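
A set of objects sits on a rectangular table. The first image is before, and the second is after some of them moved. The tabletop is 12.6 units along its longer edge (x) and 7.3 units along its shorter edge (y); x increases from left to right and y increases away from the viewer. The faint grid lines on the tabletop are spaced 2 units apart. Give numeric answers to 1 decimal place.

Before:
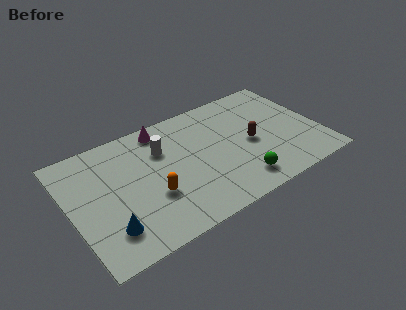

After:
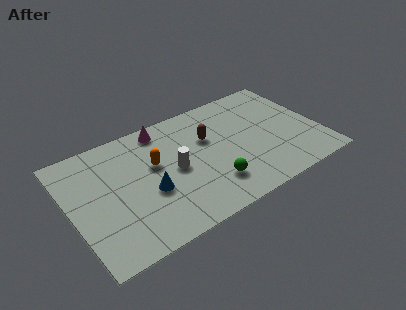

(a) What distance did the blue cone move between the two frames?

2.5

The blue cone was near (1.6, 1.7) before and (3.8, 2.9) after, so it travelled √(2.2² + 1.2²) ≈ 2.5 units.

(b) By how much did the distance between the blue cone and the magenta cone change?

-2.1

Before: roughly 5.8 units apart; after: 3.7. That's 2.1 units closer together.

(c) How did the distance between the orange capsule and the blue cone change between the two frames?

-0.9

They were about 2.5 units apart before and 1.6 after — 0.9 units closer together.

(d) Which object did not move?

the magenta cone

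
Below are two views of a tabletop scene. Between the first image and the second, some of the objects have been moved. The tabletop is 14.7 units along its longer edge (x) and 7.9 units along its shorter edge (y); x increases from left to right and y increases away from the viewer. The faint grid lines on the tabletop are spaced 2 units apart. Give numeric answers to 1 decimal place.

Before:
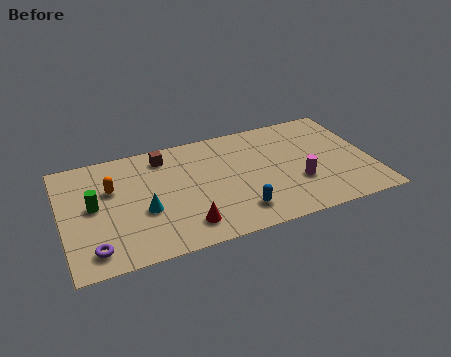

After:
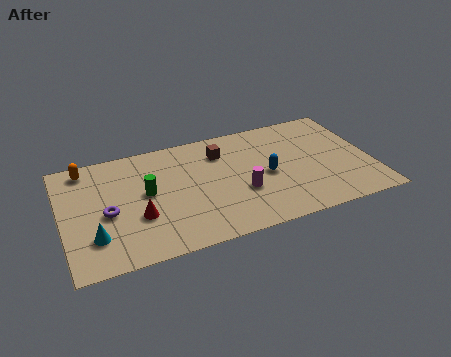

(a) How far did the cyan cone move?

2.6

From (3.8, 3.1) to (1.4, 2.1), the cyan cone covered √(2.4² + 1.0²) ≈ 2.6 units.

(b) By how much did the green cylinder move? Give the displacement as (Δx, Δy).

(2.5, 0.1)

From the two frames, the green cylinder sits at roughly (1.5, 4.2) before and (4.0, 4.3) after.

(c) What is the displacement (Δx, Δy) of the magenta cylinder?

(-2.7, 0.2)

From the two frames, the magenta cylinder sits at roughly (11.1, 2.7) before and (8.4, 2.9) after.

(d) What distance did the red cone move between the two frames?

2.5

The red cone was near (5.6, 1.5) before and (3.5, 2.8) after, so it travelled √(2.1² + 1.3²) ≈ 2.5 units.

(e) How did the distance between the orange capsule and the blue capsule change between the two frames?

+2.3

The distance was about 6.7 in the first image and 9.0 in the second, so they moved 2.3 units further apart.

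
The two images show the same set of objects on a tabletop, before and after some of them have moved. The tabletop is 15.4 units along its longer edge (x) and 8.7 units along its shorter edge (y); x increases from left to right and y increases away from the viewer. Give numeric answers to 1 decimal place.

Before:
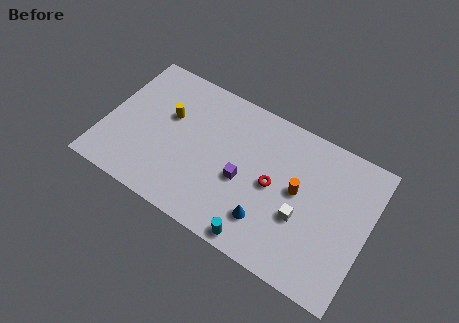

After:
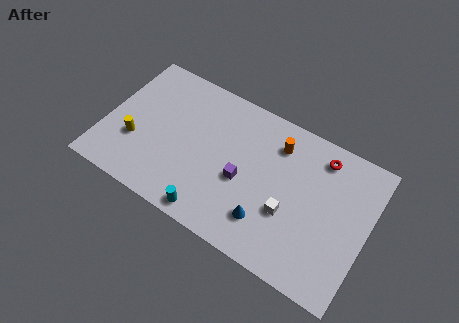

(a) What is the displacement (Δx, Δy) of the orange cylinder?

(-1.5, 2.1)

The orange cylinder started near (11.3, 4.7) and ended near (9.8, 6.8).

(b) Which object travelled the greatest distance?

the red torus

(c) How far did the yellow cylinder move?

2.9

The yellow cylinder was near (3.5, 5.4) before and (1.9, 3.0) after, so it travelled √(1.6² + 2.4²) ≈ 2.9 units.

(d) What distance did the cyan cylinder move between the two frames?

2.8

From (9.6, 0.8) to (6.8, 0.9), the cyan cylinder covered √(2.8² + 0.1²) ≈ 2.8 units.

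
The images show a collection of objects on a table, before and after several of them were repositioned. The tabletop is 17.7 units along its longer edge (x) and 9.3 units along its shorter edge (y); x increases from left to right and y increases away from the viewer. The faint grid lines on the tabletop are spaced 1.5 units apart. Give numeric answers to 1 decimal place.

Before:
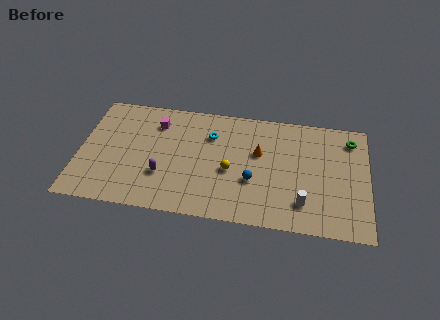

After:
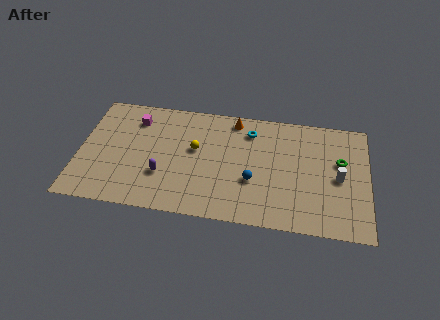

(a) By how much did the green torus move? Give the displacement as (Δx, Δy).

(-0.6, -1.9)

The green torus started near (16.6, 7.6) and ended near (16.0, 5.7).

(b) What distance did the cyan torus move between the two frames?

2.5

The cyan torus moved from about (8.0, 6.7) to (10.4, 7.4), a distance of √(2.4² + 0.7²) ≈ 2.5.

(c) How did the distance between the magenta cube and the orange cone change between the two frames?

-0.4

Before: roughly 6.6 units apart; after: 6.2. That's 0.4 units closer together.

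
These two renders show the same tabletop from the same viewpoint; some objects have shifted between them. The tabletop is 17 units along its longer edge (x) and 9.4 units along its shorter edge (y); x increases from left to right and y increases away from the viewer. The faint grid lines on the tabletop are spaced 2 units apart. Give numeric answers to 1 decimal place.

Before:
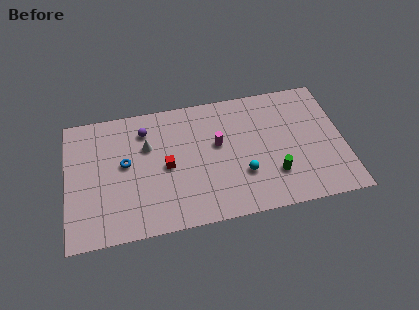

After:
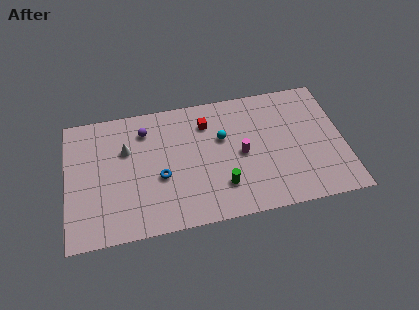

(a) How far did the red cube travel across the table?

3.7

The red cube moved from about (6.1, 4.5) to (8.7, 7.2), a distance of √(2.6² + 2.7²) ≈ 3.7.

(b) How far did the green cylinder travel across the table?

3.2

From (12.6, 2.6) to (9.4, 2.4), the green cylinder covered √(3.2² + 0.2²) ≈ 3.2 units.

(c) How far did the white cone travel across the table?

1.3

The white cone was near (5.0, 6.2) before and (3.7, 6.2) after, so it travelled √(1.3² + 0.0²) ≈ 1.3 units.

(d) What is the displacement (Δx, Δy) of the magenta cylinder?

(1.4, -1.0)

From the two frames, the magenta cylinder sits at roughly (9.3, 5.5) before and (10.7, 4.5) after.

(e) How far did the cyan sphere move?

3.1

The cyan sphere moved from about (10.7, 3.0) to (9.6, 5.9), a distance of √(1.1² + 2.9²) ≈ 3.1.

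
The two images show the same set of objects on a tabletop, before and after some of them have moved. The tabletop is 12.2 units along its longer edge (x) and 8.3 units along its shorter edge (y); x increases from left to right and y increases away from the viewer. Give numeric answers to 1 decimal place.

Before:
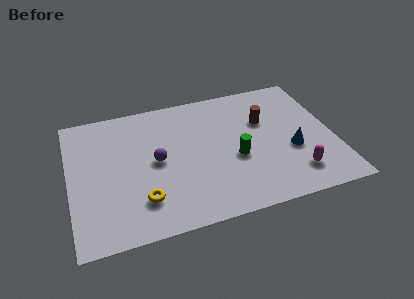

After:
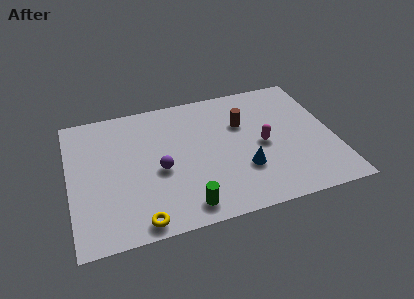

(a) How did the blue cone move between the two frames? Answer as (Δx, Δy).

(-2.3, -0.6)

The blue cone started near (10.2, 3.2) and ended near (7.9, 2.6).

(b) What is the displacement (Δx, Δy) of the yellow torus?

(-0.2, -1.2)

The yellow torus started near (3.2, 2.0) and ended near (3.0, 0.8).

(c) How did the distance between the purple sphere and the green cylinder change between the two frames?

-1.0

The distance was about 3.7 in the first image and 2.7 in the second, so they moved 1.0 units closer together.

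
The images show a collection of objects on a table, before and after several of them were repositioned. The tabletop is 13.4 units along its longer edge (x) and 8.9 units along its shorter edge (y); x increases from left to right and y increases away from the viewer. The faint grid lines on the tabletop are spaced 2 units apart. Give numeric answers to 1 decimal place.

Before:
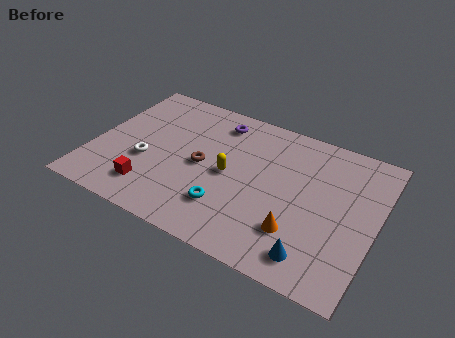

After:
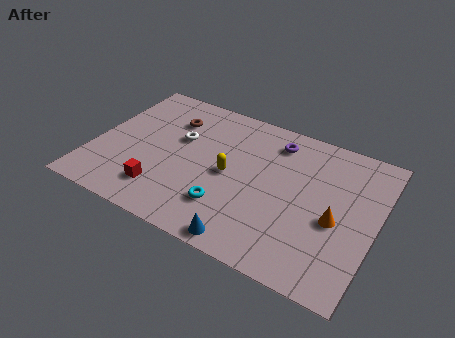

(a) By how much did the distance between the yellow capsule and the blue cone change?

-1.5

Before: roughly 5.3 units apart; after: 3.8. That's 1.5 units closer together.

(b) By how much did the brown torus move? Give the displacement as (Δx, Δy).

(-1.9, 2.3)

From the two frames, the brown torus sits at roughly (5.2, 4.3) before and (3.3, 6.6) after.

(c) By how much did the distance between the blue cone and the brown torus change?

+1.0

They were about 6.4 units apart before and 7.4 after — 1.0 units further apart.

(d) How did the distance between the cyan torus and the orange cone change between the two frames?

+1.8

The distance was about 3.3 in the first image and 5.1 in the second, so they moved 1.8 units further apart.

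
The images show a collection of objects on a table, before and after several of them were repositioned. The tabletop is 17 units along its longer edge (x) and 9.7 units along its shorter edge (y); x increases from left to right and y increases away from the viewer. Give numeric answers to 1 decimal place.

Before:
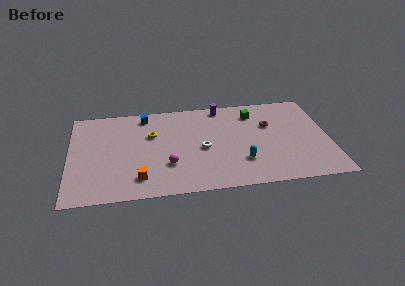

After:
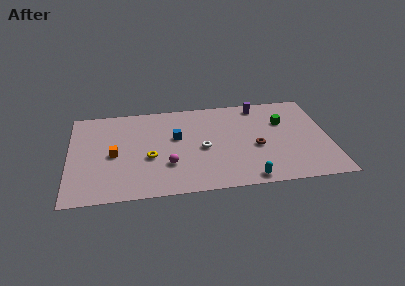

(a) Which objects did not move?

the white torus and the magenta sphere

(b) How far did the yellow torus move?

2.4

The yellow torus moved from about (5.4, 6.3) to (5.2, 3.9), a distance of √(0.2² + 2.4²) ≈ 2.4.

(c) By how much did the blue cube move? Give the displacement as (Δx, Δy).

(2.0, -2.6)

From the two frames, the blue cube sits at roughly (5.0, 8.4) before and (7.0, 5.8) after.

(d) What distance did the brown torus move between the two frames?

2.4

The brown torus was near (13.2, 6.3) before and (12.2, 4.1) after, so it travelled √(1.0² + 2.2²) ≈ 2.4 units.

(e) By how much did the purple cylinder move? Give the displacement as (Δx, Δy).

(2.5, -0.2)

From the two frames, the purple cylinder sits at roughly (10.1, 8.7) before and (12.6, 8.5) after.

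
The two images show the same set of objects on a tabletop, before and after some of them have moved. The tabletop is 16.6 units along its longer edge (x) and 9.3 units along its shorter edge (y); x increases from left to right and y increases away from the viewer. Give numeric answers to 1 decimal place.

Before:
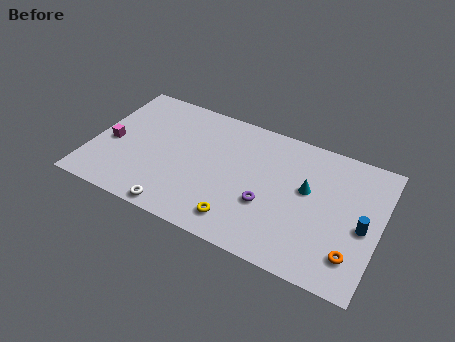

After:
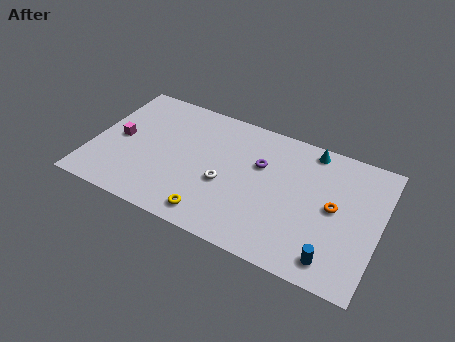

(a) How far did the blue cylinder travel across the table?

3.1

The blue cylinder moved from about (15.7, 4.2) to (14.3, 1.4), a distance of √(1.4² + 2.8²) ≈ 3.1.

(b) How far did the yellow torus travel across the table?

1.5

The yellow torus was near (8.9, 1.6) before and (7.4, 1.3) after, so it travelled √(1.5² + 0.3²) ≈ 1.5 units.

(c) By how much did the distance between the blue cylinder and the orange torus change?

+1.3

They were about 2.1 units apart before and 3.4 after — 1.3 units further apart.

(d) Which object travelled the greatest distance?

the white torus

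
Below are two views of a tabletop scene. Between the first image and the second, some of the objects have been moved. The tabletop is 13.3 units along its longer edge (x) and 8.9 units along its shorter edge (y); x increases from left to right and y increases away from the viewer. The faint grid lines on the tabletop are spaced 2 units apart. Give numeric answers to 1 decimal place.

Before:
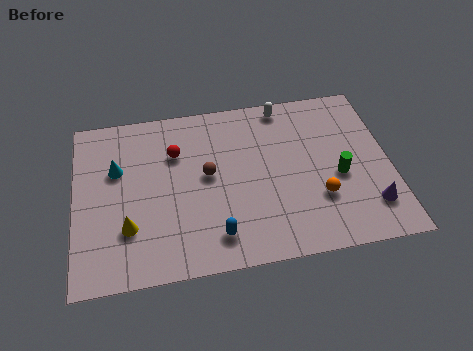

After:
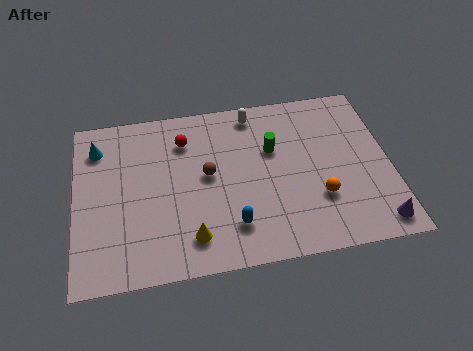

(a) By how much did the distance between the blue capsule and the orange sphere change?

-0.8

They were about 4.6 units apart before and 3.8 after — 0.8 units closer together.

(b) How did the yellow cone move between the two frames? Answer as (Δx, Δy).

(2.6, -0.9)

From the two frames, the yellow cone sits at roughly (2.2, 2.6) before and (4.8, 1.7) after.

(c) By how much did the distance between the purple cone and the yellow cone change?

-2.4

Before: roughly 10.1 units apart; after: 7.7. That's 2.4 units closer together.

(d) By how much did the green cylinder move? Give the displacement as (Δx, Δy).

(-2.7, 1.9)

The green cylinder was at about (11.1, 3.8) and moved to about (8.4, 5.7).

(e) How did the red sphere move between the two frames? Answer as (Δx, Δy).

(0.4, 0.6)

From the two frames, the red sphere sits at roughly (4.3, 6.2) before and (4.7, 6.8) after.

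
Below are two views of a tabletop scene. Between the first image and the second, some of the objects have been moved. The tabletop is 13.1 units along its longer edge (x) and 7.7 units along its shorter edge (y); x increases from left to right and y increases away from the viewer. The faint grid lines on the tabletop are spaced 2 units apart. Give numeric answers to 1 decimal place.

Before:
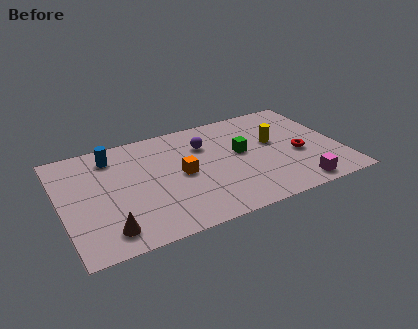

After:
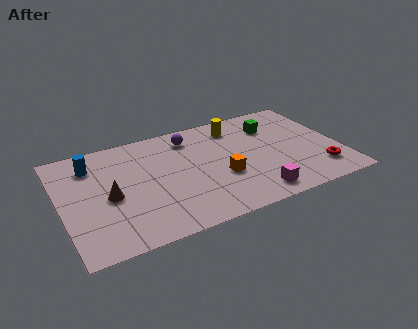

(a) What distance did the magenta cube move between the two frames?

2.0

From (10.7, 0.9) to (8.7, 1.1), the magenta cube covered √(2.0² + 0.2²) ≈ 2.0 units.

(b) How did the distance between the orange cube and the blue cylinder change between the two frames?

+2.7

They were about 3.9 units apart before and 6.6 after — 2.7 units further apart.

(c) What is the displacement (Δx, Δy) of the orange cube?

(1.8, -0.9)

The orange cube was at about (5.6, 3.8) and moved to about (7.4, 2.9).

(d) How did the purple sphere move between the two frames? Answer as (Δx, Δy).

(-0.6, 0.8)

The purple sphere was at about (6.9, 5.5) and moved to about (6.3, 6.3).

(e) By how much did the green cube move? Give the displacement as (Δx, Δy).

(1.7, 1.4)

The green cube was at about (8.5, 4.3) and moved to about (10.2, 5.7).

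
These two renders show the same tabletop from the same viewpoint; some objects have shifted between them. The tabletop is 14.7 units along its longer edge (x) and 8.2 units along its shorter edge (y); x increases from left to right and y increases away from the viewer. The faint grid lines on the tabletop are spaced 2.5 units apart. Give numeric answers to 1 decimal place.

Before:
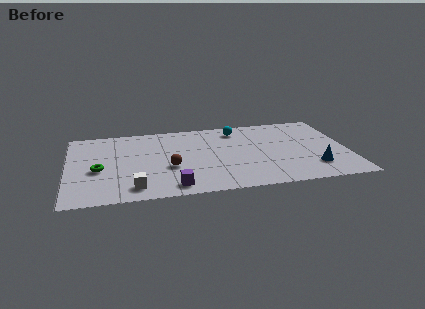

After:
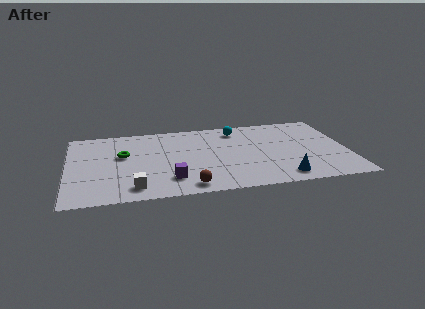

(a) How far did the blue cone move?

1.9

From (12.8, 2.0) to (11.1, 1.2), the blue cone covered √(1.7² + 0.8²) ≈ 1.9 units.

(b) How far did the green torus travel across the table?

1.9

The green torus was near (1.6, 3.5) before and (2.9, 4.9) after, so it travelled √(1.3² + 1.4²) ≈ 1.9 units.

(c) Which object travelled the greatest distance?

the brown sphere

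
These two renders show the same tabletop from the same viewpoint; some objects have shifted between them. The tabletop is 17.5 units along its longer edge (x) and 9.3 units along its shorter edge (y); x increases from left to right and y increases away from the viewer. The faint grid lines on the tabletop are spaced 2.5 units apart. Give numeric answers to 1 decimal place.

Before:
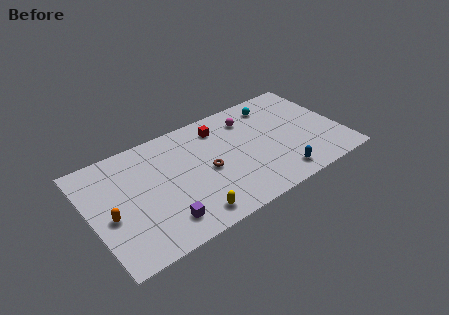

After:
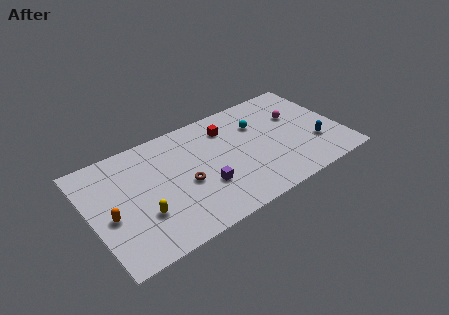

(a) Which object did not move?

the orange capsule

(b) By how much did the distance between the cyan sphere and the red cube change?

-1.8

They were about 4.0 units apart before and 2.2 after — 1.8 units closer together.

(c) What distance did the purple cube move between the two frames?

3.4

From (4.5, 1.8) to (7.6, 3.1), the purple cube covered √(3.1² + 1.3²) ≈ 3.4 units.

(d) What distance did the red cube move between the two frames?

0.6

The red cube moved from about (9.4, 7.5) to (9.9, 7.2), a distance of √(0.5² + 0.3²) ≈ 0.6.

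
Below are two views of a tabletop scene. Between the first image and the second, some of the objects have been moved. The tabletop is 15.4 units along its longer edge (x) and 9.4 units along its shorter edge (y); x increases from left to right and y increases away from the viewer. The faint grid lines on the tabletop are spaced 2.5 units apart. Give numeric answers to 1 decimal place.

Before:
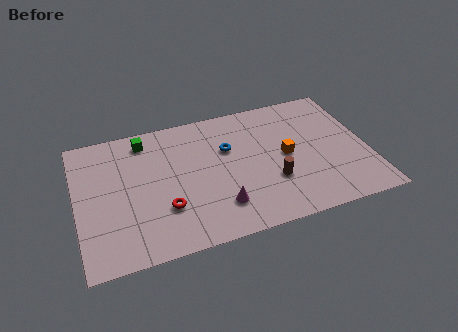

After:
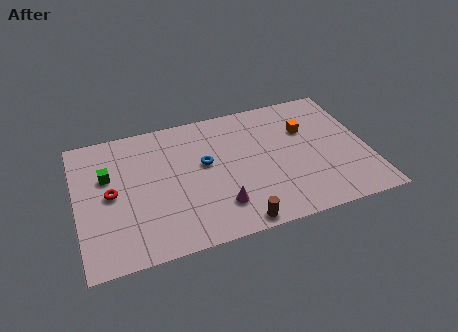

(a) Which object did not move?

the magenta cone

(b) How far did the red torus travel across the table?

3.2

The red torus moved from about (4.5, 2.9) to (1.8, 4.7), a distance of √(2.7² + 1.8²) ≈ 3.2.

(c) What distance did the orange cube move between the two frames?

2.0

The orange cube moved from about (11.1, 4.7) to (12.3, 6.3), a distance of √(1.2² + 1.6²) ≈ 2.0.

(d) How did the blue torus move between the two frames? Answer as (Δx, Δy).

(-1.3, -0.7)

The blue torus was at about (8.1, 6.1) and moved to about (6.8, 5.4).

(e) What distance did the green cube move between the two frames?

2.9

The green cube was near (3.8, 8.0) before and (1.7, 6.0) after, so it travelled √(2.1² + 2.0²) ≈ 2.9 units.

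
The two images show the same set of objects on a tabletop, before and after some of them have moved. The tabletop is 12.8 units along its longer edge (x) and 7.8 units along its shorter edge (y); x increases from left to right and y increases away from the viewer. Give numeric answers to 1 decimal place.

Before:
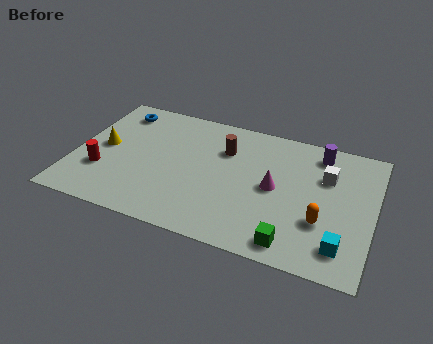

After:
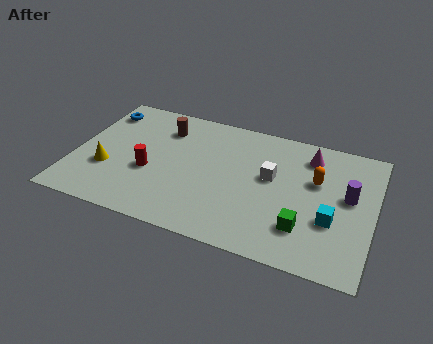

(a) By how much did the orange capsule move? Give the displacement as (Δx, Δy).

(-0.4, 2.3)

The orange capsule was at about (10.7, 2.6) and moved to about (10.3, 4.9).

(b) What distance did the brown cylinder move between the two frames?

2.7

The brown cylinder was near (6.3, 5.5) before and (3.6, 6.0) after, so it travelled √(2.7² + 0.5²) ≈ 2.7 units.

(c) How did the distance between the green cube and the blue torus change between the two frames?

+0.4

Before: roughly 9.8 units apart; after: 10.2. That's 0.4 units further apart.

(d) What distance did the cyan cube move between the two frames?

1.4

The cyan cube moved from about (11.6, 1.5) to (11.1, 2.8), a distance of √(0.5² + 1.3²) ≈ 1.4.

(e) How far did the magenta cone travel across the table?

2.7

From (8.6, 3.9) to (9.9, 6.3), the magenta cone covered √(1.3² + 2.4²) ≈ 2.7 units.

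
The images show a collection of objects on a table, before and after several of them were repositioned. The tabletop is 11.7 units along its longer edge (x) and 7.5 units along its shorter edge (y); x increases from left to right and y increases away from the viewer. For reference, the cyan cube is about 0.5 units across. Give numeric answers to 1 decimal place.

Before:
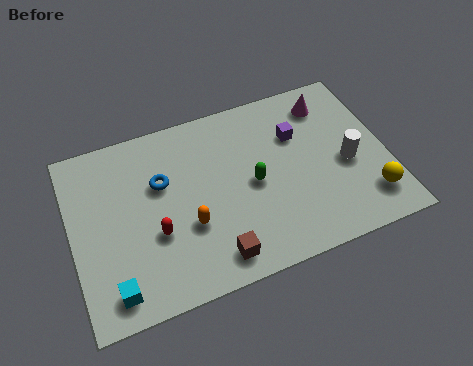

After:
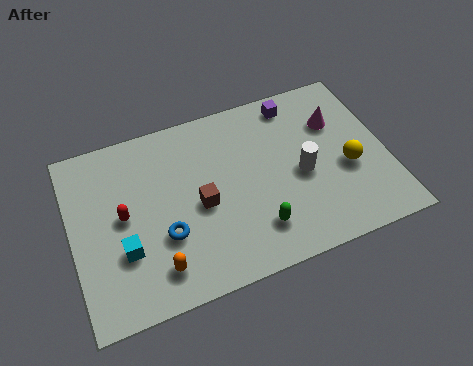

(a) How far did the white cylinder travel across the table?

1.7

The white cylinder was near (10.2, 3.3) before and (8.5, 3.4) after, so it travelled √(1.7² + 0.1²) ≈ 1.7 units.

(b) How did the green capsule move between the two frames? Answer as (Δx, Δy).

(-0.1, -1.9)

From the two frames, the green capsule sits at roughly (6.7, 3.6) before and (6.6, 1.7) after.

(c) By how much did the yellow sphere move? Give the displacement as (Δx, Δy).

(-0.6, 1.5)

The yellow sphere started near (10.8, 1.6) and ended near (10.2, 3.1).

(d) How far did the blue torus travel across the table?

2.2

The blue torus moved from about (3.4, 4.8) to (3.3, 2.6), a distance of √(0.1² + 2.2²) ≈ 2.2.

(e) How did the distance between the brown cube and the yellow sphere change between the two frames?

-0.3

They were about 5.8 units apart before and 5.5 after — 0.3 units closer together.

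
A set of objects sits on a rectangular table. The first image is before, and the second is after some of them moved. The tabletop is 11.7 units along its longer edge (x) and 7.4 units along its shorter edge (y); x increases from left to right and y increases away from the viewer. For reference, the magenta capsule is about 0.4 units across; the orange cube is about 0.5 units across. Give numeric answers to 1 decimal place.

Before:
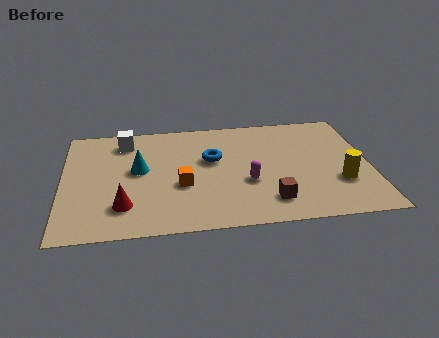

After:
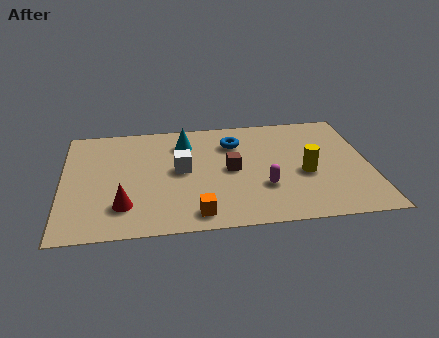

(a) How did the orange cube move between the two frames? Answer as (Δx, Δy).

(0.5, -1.9)

The orange cube was at about (4.5, 2.9) and moved to about (5.0, 1.0).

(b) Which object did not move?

the red cone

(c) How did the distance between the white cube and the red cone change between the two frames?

-1.3

Before: roughly 4.3 units apart; after: 3.0. That's 1.3 units closer together.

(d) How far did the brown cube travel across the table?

2.6

The brown cube was near (7.8, 1.5) before and (6.4, 3.7) after, so it travelled √(1.4² + 2.2²) ≈ 2.6 units.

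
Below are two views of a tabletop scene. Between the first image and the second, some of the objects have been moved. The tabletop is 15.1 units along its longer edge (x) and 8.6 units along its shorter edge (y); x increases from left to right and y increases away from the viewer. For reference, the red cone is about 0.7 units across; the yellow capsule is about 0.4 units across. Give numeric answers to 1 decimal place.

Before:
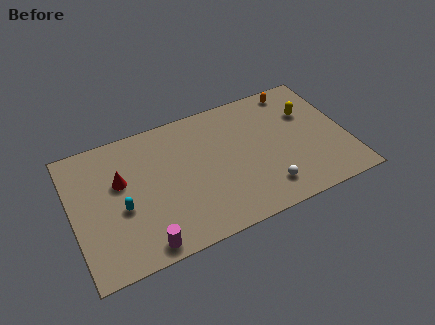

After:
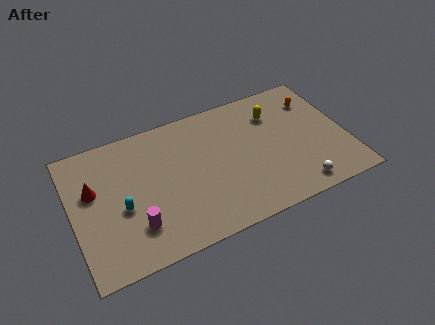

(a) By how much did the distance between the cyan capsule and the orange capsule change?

+0.6

Before: roughly 10.9 units apart; after: 11.5. That's 0.6 units further apart.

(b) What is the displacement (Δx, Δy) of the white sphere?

(1.7, -0.6)

From the two frames, the white sphere sits at roughly (10.3, 1.7) before and (12.0, 1.1) after.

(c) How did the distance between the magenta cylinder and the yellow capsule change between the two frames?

-1.7

They were about 10.9 units apart before and 9.2 after — 1.7 units closer together.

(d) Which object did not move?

the cyan capsule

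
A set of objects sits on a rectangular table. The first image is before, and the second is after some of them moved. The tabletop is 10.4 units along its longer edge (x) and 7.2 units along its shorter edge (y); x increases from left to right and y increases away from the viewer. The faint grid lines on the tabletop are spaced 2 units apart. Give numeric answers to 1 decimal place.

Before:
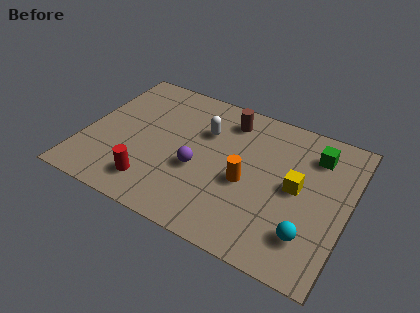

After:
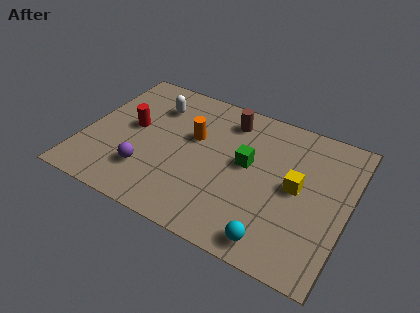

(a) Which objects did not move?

the brown cylinder and the yellow cube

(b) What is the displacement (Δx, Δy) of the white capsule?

(-2.1, 0.5)

The white capsule was at about (4.6, 4.9) and moved to about (2.5, 5.4).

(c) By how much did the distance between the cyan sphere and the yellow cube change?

+0.7

Before: roughly 2.1 units apart; after: 2.8. That's 0.7 units further apart.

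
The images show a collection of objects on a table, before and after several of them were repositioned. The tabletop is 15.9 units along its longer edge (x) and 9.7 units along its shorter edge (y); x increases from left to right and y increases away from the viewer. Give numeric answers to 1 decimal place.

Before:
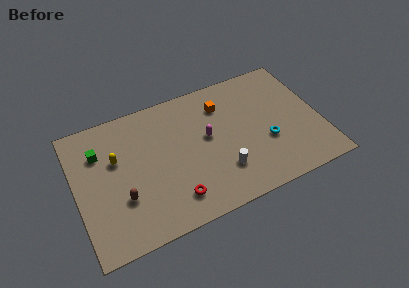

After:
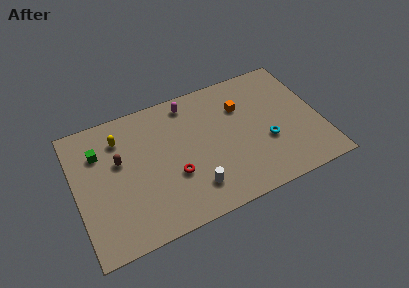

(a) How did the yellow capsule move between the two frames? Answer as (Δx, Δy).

(0.4, 1.4)

From the two frames, the yellow capsule sits at roughly (2.7, 6.1) before and (3.1, 7.5) after.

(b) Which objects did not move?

the cyan torus and the green cube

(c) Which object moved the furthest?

the magenta capsule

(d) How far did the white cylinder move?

2.0

The white cylinder was near (9.2, 2.6) before and (7.3, 2.1) after, so it travelled √(1.9² + 0.5²) ≈ 2.0 units.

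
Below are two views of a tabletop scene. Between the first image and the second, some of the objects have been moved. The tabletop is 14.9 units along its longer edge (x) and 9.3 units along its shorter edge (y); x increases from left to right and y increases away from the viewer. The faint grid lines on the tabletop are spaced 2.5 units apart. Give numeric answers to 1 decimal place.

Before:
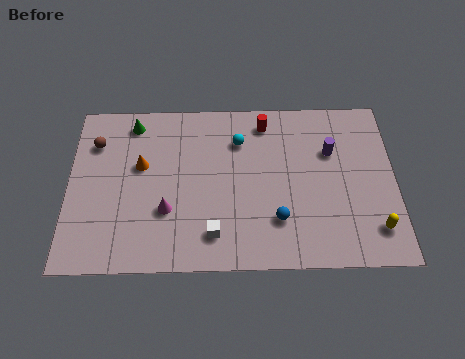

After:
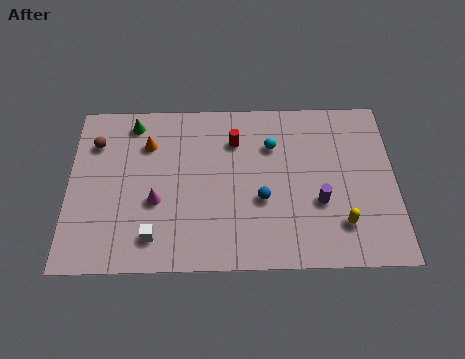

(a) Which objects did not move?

the brown sphere and the green cone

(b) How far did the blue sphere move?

1.3

The blue sphere moved from about (9.5, 2.5) to (8.8, 3.6), a distance of √(0.7² + 1.1²) ≈ 1.3.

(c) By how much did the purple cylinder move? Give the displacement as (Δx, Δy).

(-0.6, -2.8)

From the two frames, the purple cylinder sits at roughly (12.0, 6.2) before and (11.4, 3.4) after.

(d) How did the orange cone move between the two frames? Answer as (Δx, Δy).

(0.3, 1.2)

The orange cone was at about (3.3, 5.6) and moved to about (3.6, 6.8).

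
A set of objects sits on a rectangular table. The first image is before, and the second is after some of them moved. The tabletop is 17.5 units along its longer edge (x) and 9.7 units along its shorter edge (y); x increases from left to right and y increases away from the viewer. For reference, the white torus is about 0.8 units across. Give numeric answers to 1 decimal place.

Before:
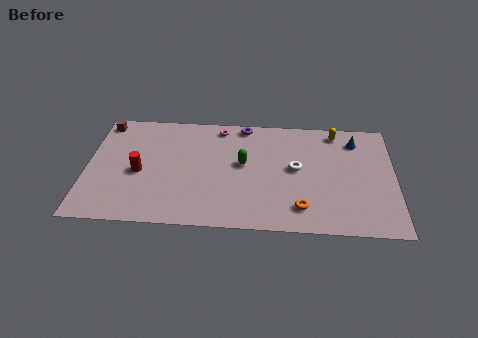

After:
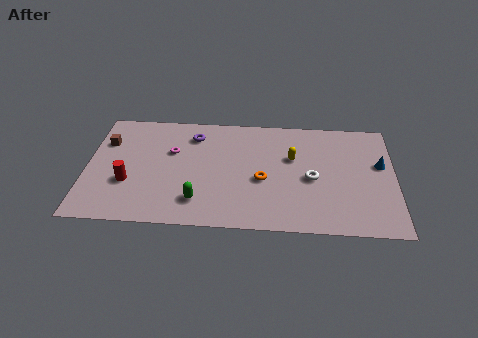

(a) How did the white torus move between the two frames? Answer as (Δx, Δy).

(0.9, -0.8)

From the two frames, the white torus sits at roughly (11.9, 5.2) before and (12.8, 4.4) after.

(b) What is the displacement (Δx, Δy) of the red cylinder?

(-0.6, -0.9)

The red cylinder started near (3.0, 4.3) and ended near (2.4, 3.4).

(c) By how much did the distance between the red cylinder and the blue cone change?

+1.7

They were about 12.8 units apart before and 14.5 after — 1.7 units further apart.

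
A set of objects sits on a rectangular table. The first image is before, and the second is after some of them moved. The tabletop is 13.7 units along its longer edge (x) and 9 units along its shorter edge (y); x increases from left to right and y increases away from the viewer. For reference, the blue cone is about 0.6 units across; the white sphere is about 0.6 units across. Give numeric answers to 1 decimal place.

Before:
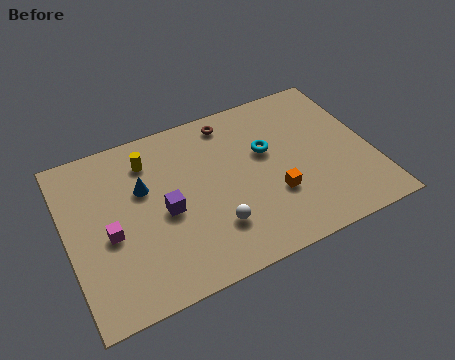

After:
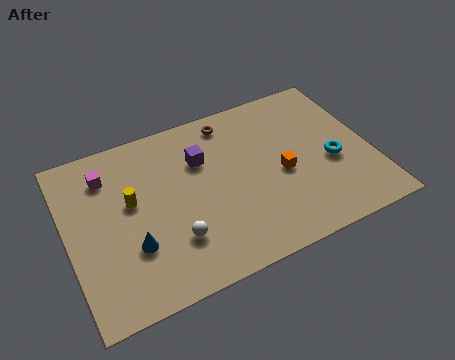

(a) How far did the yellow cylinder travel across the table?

2.1

The yellow cylinder was near (3.9, 7.1) before and (2.9, 5.2) after, so it travelled √(1.0² + 1.9²) ≈ 2.1 units.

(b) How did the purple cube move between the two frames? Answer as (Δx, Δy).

(1.9, 2.1)

The purple cube was at about (4.3, 4.1) and moved to about (6.2, 6.2).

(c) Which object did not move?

the brown torus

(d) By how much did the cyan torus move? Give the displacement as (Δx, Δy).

(2.8, -1.7)

The cyan torus was at about (9.1, 5.5) and moved to about (11.9, 3.8).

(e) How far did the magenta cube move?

3.1

The magenta cube was near (1.8, 3.9) before and (2.0, 7.0) after, so it travelled √(0.2² + 3.1²) ≈ 3.1 units.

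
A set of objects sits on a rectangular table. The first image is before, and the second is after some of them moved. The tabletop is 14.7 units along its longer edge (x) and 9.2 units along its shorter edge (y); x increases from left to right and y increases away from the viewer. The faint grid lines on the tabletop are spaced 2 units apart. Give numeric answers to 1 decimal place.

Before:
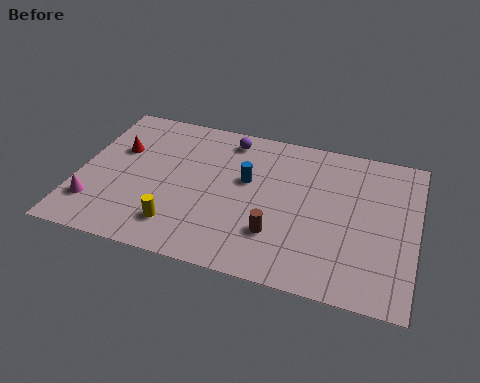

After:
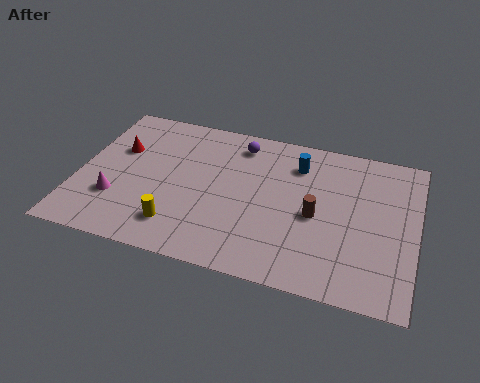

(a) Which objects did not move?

the red cone and the yellow cylinder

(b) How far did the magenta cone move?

1.1

The magenta cone was near (0.9, 2.2) before and (1.8, 2.8) after, so it travelled √(0.9² + 0.6²) ≈ 1.1 units.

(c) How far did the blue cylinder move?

2.6

From (7.3, 5.5) to (9.4, 7.1), the blue cylinder covered √(2.1² + 1.6²) ≈ 2.6 units.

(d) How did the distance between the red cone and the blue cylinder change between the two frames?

+2.2

They were about 5.7 units apart before and 7.9 after — 2.2 units further apart.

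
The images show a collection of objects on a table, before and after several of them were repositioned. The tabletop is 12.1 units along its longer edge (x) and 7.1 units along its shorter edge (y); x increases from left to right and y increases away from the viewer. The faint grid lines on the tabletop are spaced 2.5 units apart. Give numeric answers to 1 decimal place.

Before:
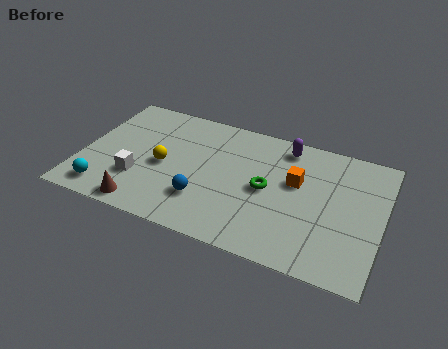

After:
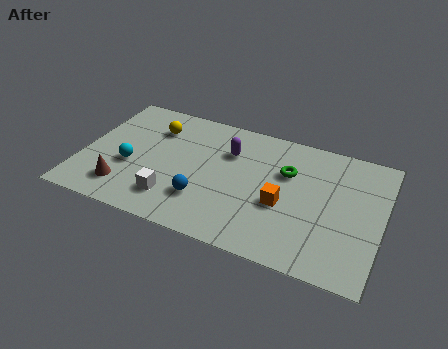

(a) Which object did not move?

the blue sphere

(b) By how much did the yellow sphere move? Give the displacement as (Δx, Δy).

(-0.6, 2.0)

From the two frames, the yellow sphere sits at roughly (3.3, 3.3) before and (2.7, 5.3) after.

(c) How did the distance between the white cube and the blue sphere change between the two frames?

-1.4

Before: roughly 2.7 units apart; after: 1.3. That's 1.4 units closer together.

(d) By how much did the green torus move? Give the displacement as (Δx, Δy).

(0.7, 1.2)

The green torus was at about (7.5, 3.5) and moved to about (8.2, 4.7).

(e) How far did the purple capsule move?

2.5

From (8.0, 6.1) to (5.8, 5.0), the purple capsule covered √(2.2² + 1.1²) ≈ 2.5 units.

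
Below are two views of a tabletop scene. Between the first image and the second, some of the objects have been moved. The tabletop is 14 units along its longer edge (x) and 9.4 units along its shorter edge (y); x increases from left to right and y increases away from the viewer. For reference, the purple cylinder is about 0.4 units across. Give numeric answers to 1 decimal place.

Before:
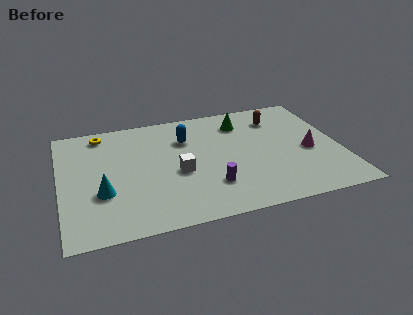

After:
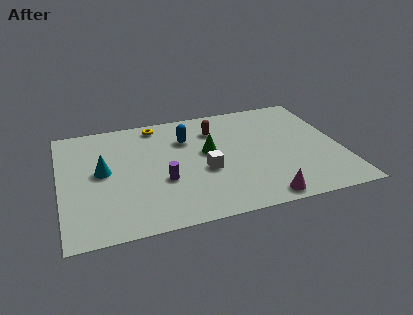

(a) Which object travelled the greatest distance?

the magenta cone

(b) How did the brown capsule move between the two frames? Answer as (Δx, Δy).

(-3.2, -0.2)

The brown capsule was at about (11.1, 7.3) and moved to about (7.9, 7.1).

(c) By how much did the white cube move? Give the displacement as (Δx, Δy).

(1.3, -0.2)

The white cube was at about (5.8, 4.0) and moved to about (7.1, 3.8).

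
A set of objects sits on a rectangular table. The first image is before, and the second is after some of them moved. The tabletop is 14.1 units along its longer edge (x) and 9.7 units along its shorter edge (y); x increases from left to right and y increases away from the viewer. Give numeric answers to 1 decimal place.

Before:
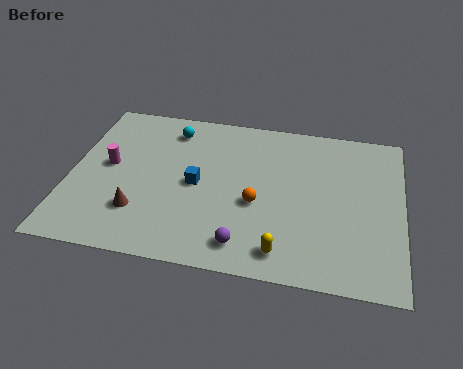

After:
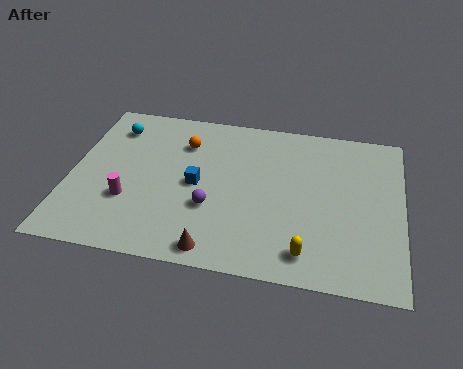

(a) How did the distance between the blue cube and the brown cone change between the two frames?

+0.7

Before: roughly 3.1 units apart; after: 3.8. That's 0.7 units further apart.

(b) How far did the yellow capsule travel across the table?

1.0

The yellow capsule was near (9.2, 1.4) before and (10.2, 1.5) after, so it travelled √(1.0² + 0.1²) ≈ 1.0 units.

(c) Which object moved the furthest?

the orange sphere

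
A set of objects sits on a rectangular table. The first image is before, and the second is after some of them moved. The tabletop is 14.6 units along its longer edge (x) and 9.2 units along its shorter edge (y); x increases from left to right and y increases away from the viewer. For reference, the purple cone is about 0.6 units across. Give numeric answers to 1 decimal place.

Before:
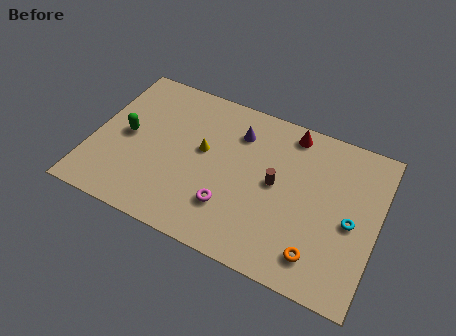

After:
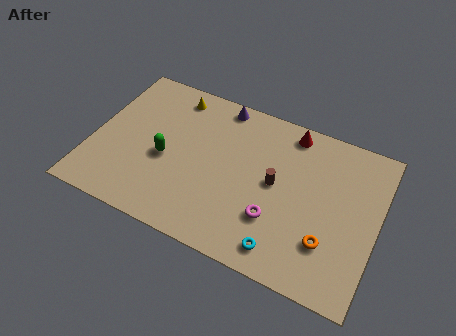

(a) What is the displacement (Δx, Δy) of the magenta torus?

(2.3, 0.3)

The magenta torus started near (7.3, 2.5) and ended near (9.6, 2.8).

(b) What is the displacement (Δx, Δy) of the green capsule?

(2.1, -0.6)

From the two frames, the green capsule sits at roughly (1.7, 4.6) before and (3.8, 4.0) after.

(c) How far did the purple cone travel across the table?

1.7

From (7.2, 7.0) to (6.1, 8.3), the purple cone covered √(1.1² + 1.3²) ≈ 1.7 units.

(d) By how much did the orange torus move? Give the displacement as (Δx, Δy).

(0.4, 0.9)

The orange torus was at about (11.9, 1.7) and moved to about (12.3, 2.6).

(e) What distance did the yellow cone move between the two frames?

3.3

From (5.6, 5.2) to (3.7, 7.9), the yellow cone covered √(1.9² + 2.7²) ≈ 3.3 units.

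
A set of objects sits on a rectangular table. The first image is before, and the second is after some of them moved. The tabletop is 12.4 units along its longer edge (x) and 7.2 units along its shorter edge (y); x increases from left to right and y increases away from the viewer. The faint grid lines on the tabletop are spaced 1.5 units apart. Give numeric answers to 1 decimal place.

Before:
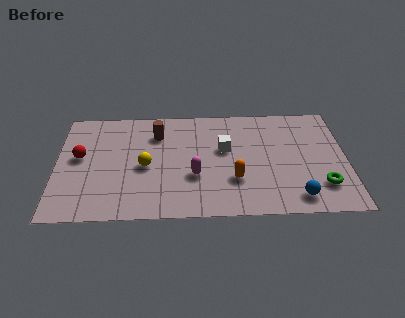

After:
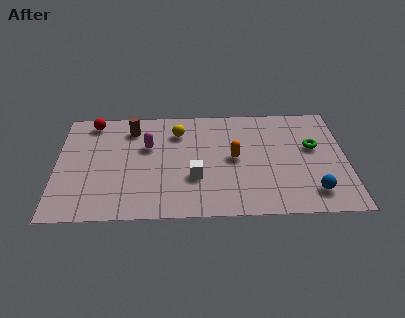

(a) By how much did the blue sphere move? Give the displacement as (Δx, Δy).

(0.7, 0.3)

The blue sphere started near (10.2, 1.1) and ended near (10.9, 1.4).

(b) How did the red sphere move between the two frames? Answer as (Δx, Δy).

(0.5, 2.3)

From the two frames, the red sphere sits at roughly (1.0, 4.0) before and (1.5, 6.3) after.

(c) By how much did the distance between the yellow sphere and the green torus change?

-1.7

Before: roughly 7.6 units apart; after: 5.9. That's 1.7 units closer together.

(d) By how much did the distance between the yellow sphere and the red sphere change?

+0.9

The distance was about 2.9 in the first image and 3.8 in the second, so they moved 0.9 units further apart.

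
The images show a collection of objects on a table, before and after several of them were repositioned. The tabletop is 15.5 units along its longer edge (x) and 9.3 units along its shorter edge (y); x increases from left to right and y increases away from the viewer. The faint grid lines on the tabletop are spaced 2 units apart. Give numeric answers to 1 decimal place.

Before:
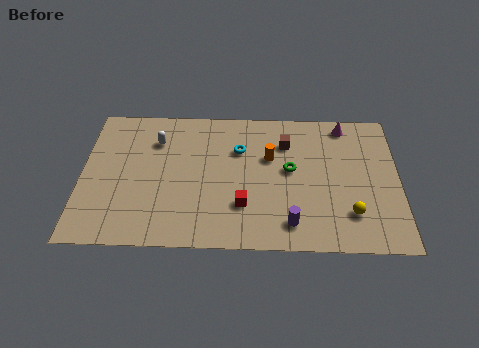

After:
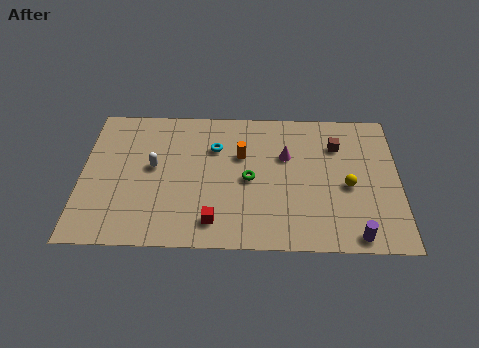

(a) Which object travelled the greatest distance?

the magenta cone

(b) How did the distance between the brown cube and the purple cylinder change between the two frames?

+0.7

The distance was about 5.3 in the first image and 6.0 in the second, so they moved 0.7 units further apart.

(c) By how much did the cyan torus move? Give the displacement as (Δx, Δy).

(-1.2, 0.1)

The cyan torus started near (7.7, 6.4) and ended near (6.5, 6.5).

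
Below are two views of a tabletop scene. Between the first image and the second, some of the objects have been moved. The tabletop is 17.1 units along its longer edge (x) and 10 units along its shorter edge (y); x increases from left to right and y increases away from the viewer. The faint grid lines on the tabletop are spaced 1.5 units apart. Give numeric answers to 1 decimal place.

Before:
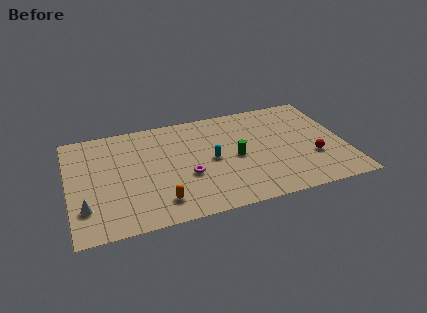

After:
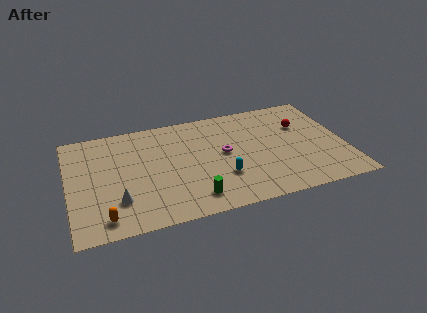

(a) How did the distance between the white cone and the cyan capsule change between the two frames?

-1.8

The distance was about 8.2 in the first image and 6.4 in the second, so they moved 1.8 units closer together.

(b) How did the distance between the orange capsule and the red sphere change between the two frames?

+4.0

Before: roughly 9.7 units apart; after: 13.7. That's 4.0 units further apart.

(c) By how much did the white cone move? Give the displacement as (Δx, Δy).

(2.0, 0.1)

From the two frames, the white cone sits at roughly (0.9, 2.6) before and (2.9, 2.7) after.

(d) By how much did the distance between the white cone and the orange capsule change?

-3.0

The distance was about 4.6 in the first image and 1.6 in the second, so they moved 3.0 units closer together.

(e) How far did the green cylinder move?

4.2

From (10.3, 4.7) to (7.4, 1.7), the green cylinder covered √(2.9² + 3.0²) ≈ 4.2 units.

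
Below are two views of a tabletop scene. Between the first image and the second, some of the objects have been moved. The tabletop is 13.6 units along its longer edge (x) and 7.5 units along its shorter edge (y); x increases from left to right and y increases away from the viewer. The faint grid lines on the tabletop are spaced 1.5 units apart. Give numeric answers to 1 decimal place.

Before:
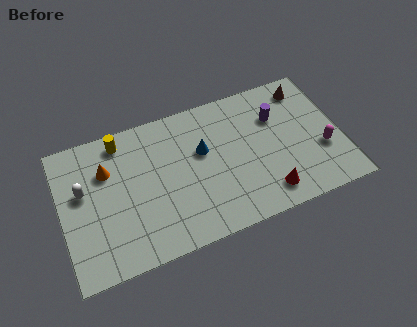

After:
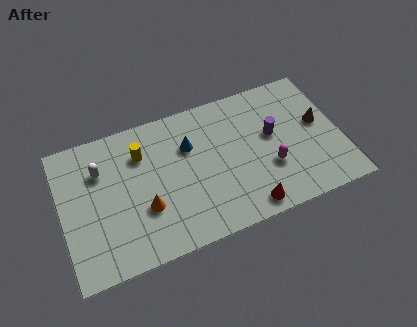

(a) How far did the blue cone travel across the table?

0.8

The blue cone was near (6.9, 4.6) before and (6.3, 5.1) after, so it travelled √(0.6² + 0.5²) ≈ 0.8 units.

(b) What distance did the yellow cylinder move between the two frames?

1.3

From (3.1, 6.5) to (4.0, 5.5), the yellow cylinder covered √(0.9² + 1.0²) ≈ 1.3 units.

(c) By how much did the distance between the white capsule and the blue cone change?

-1.5

Before: roughly 5.8 units apart; after: 4.3. That's 1.5 units closer together.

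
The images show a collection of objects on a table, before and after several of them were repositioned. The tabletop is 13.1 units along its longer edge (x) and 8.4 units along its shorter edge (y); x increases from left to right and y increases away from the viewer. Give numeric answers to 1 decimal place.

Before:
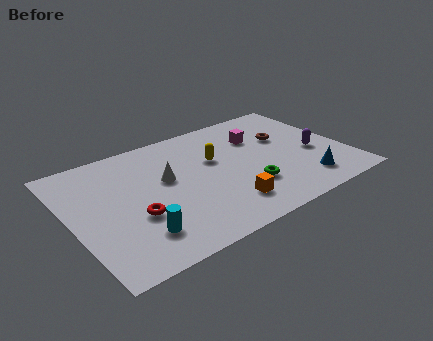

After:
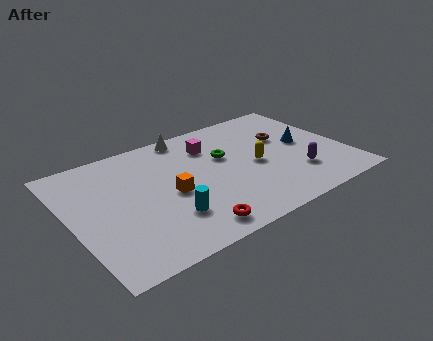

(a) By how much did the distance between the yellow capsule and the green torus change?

-1.1

The distance was about 2.9 in the first image and 1.8 in the second, so they moved 1.1 units closer together.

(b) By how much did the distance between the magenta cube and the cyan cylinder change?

-2.8

Before: roughly 7.7 units apart; after: 4.9. That's 2.8 units closer together.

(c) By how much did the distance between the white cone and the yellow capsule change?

+2.2

The distance was about 2.4 in the first image and 4.6 in the second, so they moved 2.2 units further apart.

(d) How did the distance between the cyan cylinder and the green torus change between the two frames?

-1.0

The distance was about 5.4 in the first image and 4.4 in the second, so they moved 1.0 units closer together.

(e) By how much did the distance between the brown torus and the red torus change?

-1.1

Before: roughly 8.0 units apart; after: 6.9. That's 1.1 units closer together.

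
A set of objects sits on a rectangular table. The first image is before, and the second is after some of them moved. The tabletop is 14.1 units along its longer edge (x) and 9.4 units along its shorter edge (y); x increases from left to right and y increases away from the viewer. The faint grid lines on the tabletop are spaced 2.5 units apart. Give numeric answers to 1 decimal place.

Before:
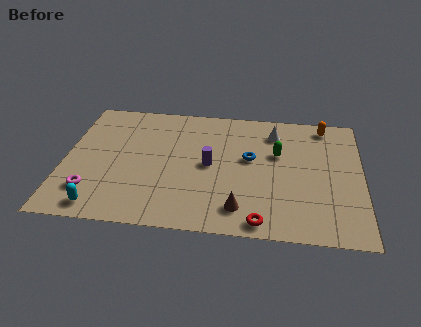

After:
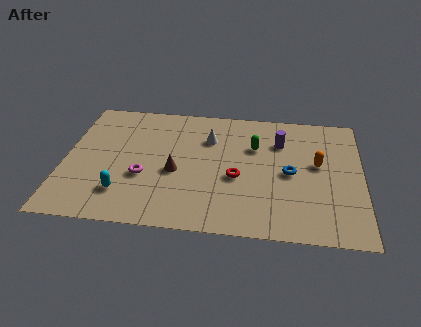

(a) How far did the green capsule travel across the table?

1.2

The green capsule moved from about (10.1, 5.9) to (9.0, 6.3), a distance of √(1.1² + 0.4²) ≈ 1.2.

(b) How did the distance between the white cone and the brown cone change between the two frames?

-2.9

Before: roughly 6.0 units apart; after: 3.1. That's 2.9 units closer together.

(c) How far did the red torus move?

3.2

The red torus was near (9.4, 0.9) before and (8.2, 3.9) after, so it travelled √(1.2² + 3.0²) ≈ 3.2 units.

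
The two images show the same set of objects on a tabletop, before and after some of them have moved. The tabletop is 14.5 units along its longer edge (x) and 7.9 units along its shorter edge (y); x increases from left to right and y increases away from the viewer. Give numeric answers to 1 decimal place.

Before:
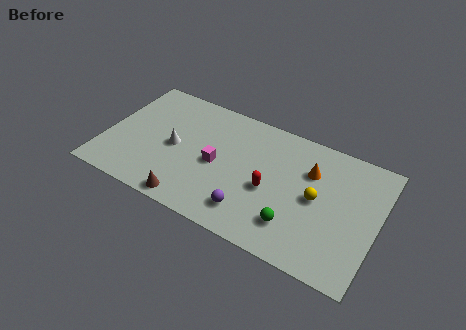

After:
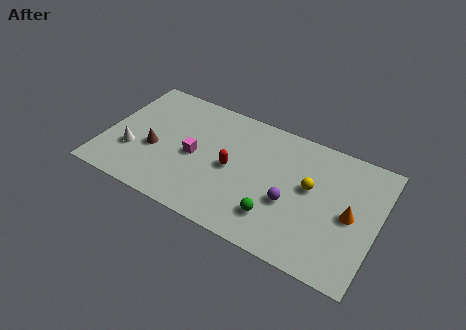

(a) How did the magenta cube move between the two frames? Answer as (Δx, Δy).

(-1.2, 0.0)

From the two frames, the magenta cube sits at roughly (6.0, 3.7) before and (4.8, 3.7) after.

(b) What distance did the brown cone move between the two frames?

3.3

The brown cone moved from about (5.0, 0.8) to (2.7, 3.2), a distance of √(2.3² + 2.4²) ≈ 3.3.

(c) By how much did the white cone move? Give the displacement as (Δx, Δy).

(-2.1, -1.2)

The white cone was at about (3.7, 3.8) and moved to about (1.6, 2.6).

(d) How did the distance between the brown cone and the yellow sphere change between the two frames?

+1.2

The distance was about 7.1 in the first image and 8.3 in the second, so they moved 1.2 units further apart.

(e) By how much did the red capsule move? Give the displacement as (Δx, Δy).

(-2.1, 0.4)

From the two frames, the red capsule sits at roughly (8.9, 3.4) before and (6.8, 3.8) after.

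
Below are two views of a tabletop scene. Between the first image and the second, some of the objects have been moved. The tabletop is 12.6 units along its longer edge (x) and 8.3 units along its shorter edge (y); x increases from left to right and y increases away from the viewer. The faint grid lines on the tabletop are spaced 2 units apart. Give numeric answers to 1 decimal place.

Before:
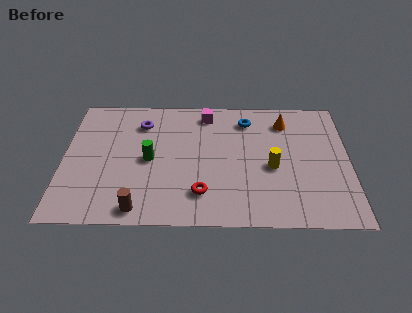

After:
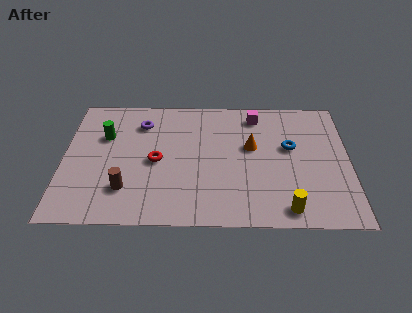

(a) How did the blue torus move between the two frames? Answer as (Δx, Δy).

(1.9, -1.8)

The blue torus was at about (8.1, 6.7) and moved to about (10.0, 4.9).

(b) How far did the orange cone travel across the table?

2.3

The orange cone was near (9.8, 6.6) before and (8.3, 4.9) after, so it travelled √(1.5² + 1.7²) ≈ 2.3 units.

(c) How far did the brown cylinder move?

1.3

The brown cylinder was near (3.4, 0.9) before and (2.8, 2.1) after, so it travelled √(0.6² + 1.2²) ≈ 1.3 units.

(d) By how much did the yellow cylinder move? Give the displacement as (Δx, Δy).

(0.6, -2.6)

The yellow cylinder was at about (9.2, 3.6) and moved to about (9.8, 1.0).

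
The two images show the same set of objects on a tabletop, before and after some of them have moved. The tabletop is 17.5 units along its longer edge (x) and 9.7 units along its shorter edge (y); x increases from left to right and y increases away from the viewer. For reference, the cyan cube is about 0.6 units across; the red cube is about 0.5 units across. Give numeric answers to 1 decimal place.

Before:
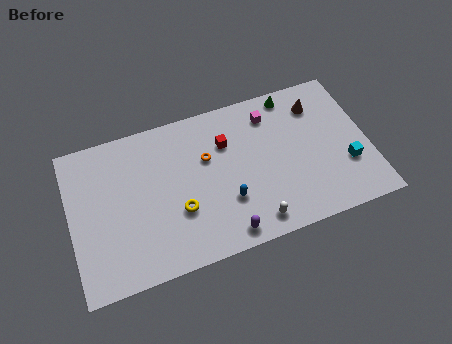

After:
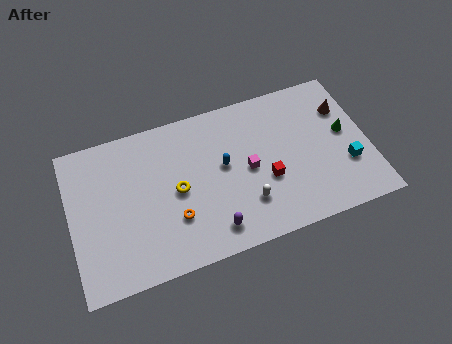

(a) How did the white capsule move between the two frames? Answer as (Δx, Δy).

(-0.3, 1.3)

From the two frames, the white capsule sits at roughly (10.4, 1.3) before and (10.1, 2.6) after.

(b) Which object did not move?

the cyan cube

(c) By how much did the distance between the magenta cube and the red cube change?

-1.5

They were about 2.9 units apart before and 1.4 after — 1.5 units closer together.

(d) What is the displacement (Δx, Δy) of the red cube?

(2.1, -3.1)

The red cube was at about (9.3, 6.8) and moved to about (11.4, 3.7).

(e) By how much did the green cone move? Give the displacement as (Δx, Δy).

(2.8, -3.4)

The green cone started near (13.4, 8.7) and ended near (16.2, 5.3).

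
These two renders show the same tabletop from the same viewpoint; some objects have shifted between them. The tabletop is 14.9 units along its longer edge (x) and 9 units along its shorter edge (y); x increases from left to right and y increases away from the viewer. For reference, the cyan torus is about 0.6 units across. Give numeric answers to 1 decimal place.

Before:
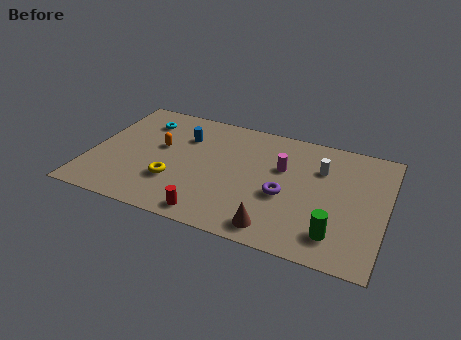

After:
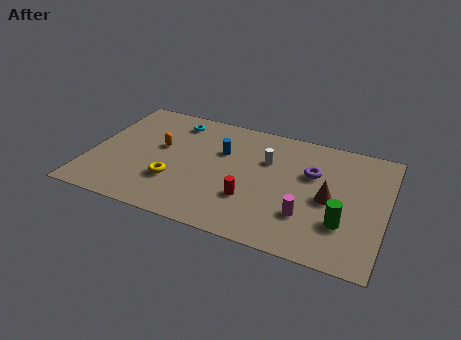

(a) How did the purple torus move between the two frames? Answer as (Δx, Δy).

(1.2, 2.1)

The purple torus started near (9.9, 3.7) and ended near (11.1, 5.8).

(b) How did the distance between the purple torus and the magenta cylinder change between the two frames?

+1.2

The distance was about 2.0 in the first image and 3.2 in the second, so they moved 1.2 units further apart.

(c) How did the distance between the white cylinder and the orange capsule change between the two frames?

-2.7

Before: roughly 8.2 units apart; after: 5.5. That's 2.7 units closer together.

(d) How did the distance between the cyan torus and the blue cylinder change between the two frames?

+0.8

The distance was about 2.3 in the first image and 3.1 in the second, so they moved 0.8 units further apart.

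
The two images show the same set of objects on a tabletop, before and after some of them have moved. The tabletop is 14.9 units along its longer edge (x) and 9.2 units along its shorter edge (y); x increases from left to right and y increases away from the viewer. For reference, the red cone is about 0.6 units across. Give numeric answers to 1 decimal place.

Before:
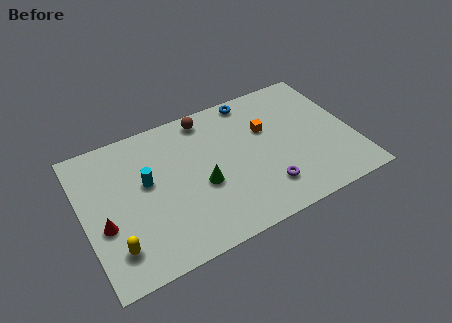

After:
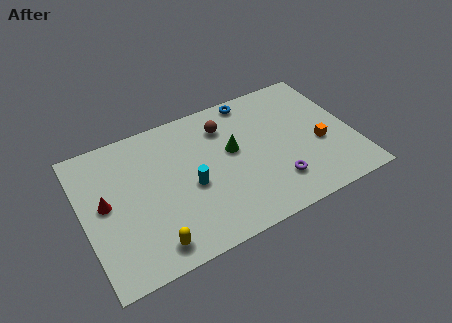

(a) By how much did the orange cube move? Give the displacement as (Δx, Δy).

(2.7, -2.2)

From the two frames, the orange cube sits at roughly (10.3, 5.9) before and (13.0, 3.7) after.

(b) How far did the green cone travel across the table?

2.4

The green cone was near (6.4, 3.8) before and (8.3, 5.3) after, so it travelled √(1.9² + 1.5²) ≈ 2.4 units.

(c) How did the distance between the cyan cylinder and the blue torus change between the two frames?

-1.1

They were about 7.0 units apart before and 5.9 after — 1.1 units closer together.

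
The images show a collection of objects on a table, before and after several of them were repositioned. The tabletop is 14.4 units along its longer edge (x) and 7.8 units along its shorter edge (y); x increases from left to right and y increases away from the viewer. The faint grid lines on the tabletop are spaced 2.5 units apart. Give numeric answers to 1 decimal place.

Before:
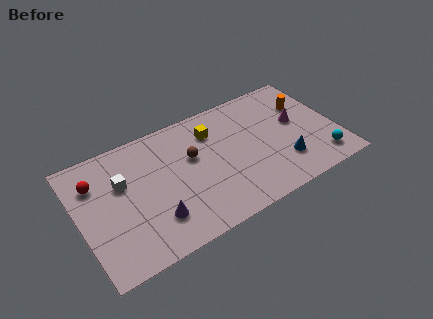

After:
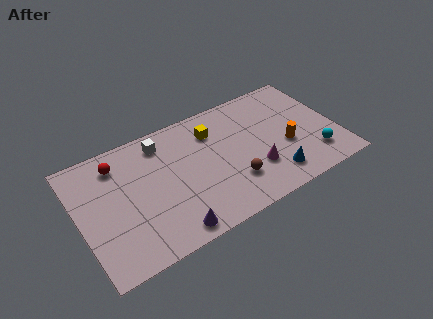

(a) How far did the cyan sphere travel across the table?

0.5

The cyan sphere was near (13.2, 1.4) before and (12.9, 1.8) after, so it travelled √(0.3² + 0.4²) ≈ 0.5 units.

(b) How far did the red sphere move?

1.4

From (1.1, 5.7) to (2.4, 6.3), the red sphere covered √(1.3² + 0.6²) ≈ 1.4 units.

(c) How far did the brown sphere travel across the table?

3.2

The brown sphere moved from about (6.4, 4.8) to (8.3, 2.2), a distance of √(1.9² + 2.6²) ≈ 3.2.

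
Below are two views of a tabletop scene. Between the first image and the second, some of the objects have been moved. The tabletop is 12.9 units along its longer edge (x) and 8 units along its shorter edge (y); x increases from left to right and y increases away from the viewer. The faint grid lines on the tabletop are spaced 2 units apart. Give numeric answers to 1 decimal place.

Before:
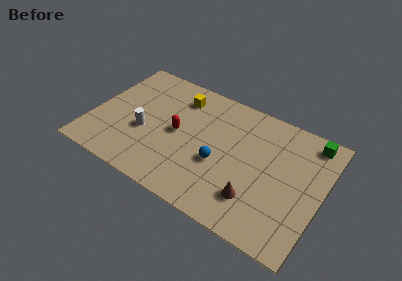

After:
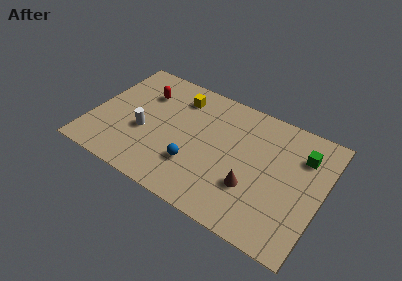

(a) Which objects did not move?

the yellow cube and the white cylinder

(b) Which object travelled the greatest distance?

the red capsule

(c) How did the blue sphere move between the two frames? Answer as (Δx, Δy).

(-1.3, -0.8)

From the two frames, the blue sphere sits at roughly (7.3, 3.2) before and (6.0, 2.4) after.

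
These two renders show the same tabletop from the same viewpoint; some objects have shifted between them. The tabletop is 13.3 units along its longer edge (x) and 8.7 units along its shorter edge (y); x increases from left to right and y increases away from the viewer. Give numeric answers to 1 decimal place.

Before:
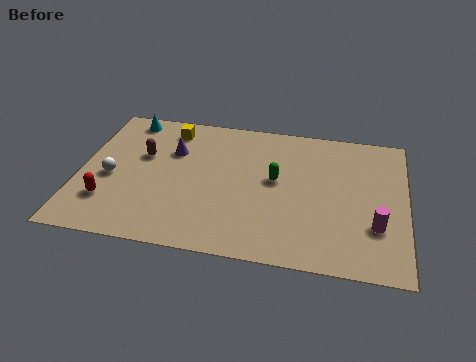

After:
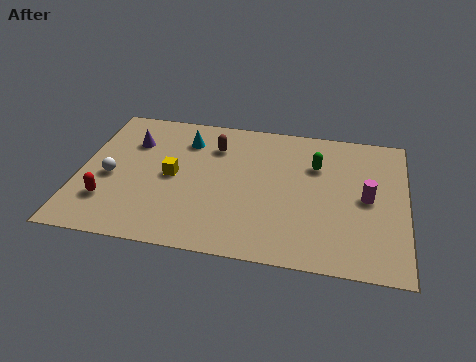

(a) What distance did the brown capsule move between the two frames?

3.1

The brown capsule was near (2.5, 5.4) before and (5.4, 6.5) after, so it travelled √(2.9² + 1.1²) ≈ 3.1 units.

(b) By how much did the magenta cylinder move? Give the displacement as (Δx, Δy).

(-0.4, 1.6)

The magenta cylinder started near (12.1, 2.7) and ended near (11.7, 4.3).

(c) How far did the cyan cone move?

2.7

The cyan cone moved from about (1.7, 7.7) to (4.2, 6.7), a distance of √(2.5² + 1.0²) ≈ 2.7.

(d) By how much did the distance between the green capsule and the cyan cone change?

-1.5

They were about 6.9 units apart before and 5.4 after — 1.5 units closer together.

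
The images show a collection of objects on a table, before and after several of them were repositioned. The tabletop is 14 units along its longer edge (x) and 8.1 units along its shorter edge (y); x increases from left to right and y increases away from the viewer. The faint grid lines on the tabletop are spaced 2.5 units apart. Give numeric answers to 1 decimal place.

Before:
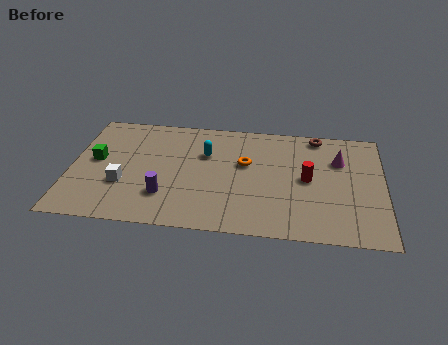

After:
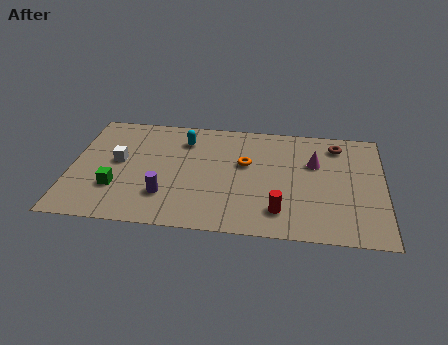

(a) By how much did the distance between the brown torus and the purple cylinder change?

+0.4

They were about 8.4 units apart before and 8.8 after — 0.4 units further apart.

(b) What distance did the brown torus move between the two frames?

1.1

From (11.0, 7.3) to (11.9, 6.7), the brown torus covered √(0.9² + 0.6²) ≈ 1.1 units.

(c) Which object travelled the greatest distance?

the red cylinder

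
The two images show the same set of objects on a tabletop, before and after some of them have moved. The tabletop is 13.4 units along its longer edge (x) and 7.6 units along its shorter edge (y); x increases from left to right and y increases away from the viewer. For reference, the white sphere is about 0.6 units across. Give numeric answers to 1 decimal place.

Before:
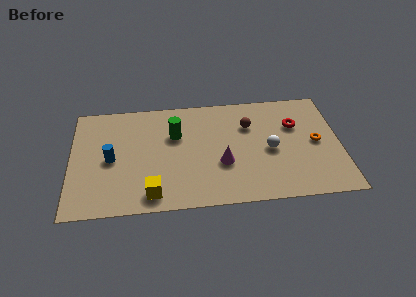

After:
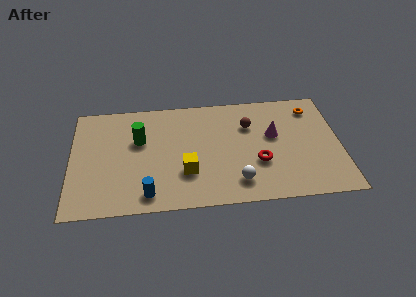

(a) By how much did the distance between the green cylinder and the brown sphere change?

+1.8

Before: roughly 3.7 units apart; after: 5.5. That's 1.8 units further apart.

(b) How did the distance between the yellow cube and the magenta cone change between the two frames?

+1.0

Before: roughly 3.9 units apart; after: 4.9. That's 1.0 units further apart.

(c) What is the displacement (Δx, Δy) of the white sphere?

(-1.7, -2.0)

The white sphere started near (9.9, 3.5) and ended near (8.2, 1.5).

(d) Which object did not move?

the brown sphere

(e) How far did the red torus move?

3.1

The red torus was near (11.2, 5.1) before and (9.3, 2.7) after, so it travelled √(1.9² + 2.4²) ≈ 3.1 units.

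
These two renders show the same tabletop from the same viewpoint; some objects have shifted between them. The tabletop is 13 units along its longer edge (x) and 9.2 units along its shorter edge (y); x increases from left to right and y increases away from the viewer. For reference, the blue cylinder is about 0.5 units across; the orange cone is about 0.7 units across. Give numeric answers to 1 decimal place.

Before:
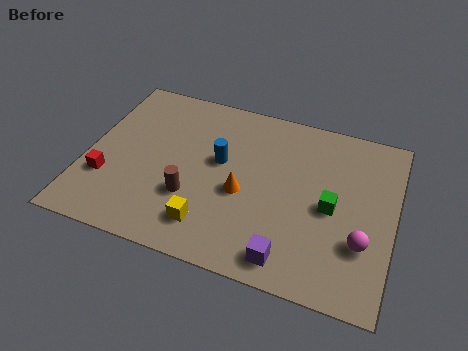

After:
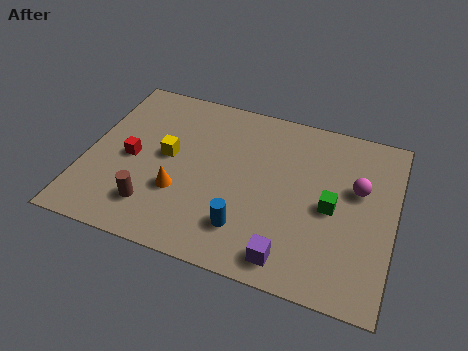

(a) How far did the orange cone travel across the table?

2.7

The orange cone moved from about (6.7, 3.9) to (4.1, 3.1), a distance of √(2.6² + 0.8²) ≈ 2.7.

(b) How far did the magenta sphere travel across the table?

2.7

The magenta sphere was near (11.8, 2.9) before and (11.4, 5.6) after, so it travelled √(0.4² + 2.7²) ≈ 2.7 units.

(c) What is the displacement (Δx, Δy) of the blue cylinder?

(1.4, -3.2)

The blue cylinder started near (5.6, 5.3) and ended near (7.0, 2.1).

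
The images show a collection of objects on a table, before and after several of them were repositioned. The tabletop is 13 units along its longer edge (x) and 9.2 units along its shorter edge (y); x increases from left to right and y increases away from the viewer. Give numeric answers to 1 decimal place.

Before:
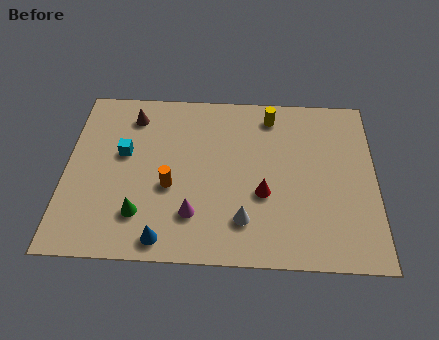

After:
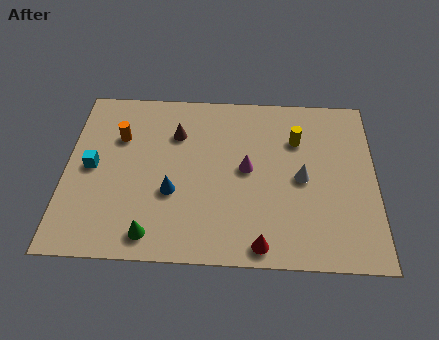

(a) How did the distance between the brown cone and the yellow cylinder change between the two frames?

-0.8

Before: roughly 5.9 units apart; after: 5.1. That's 0.8 units closer together.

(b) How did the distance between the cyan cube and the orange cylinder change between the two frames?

-0.6

Before: roughly 2.6 units apart; after: 2.0. That's 0.6 units closer together.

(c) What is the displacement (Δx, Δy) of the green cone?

(0.5, -1.0)

The green cone started near (3.2, 2.2) and ended near (3.7, 1.2).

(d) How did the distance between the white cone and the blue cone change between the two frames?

+2.0

Before: roughly 3.5 units apart; after: 5.5. That's 2.0 units further apart.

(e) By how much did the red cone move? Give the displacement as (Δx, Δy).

(-0.1, -2.6)

From the two frames, the red cone sits at roughly (8.3, 3.5) before and (8.2, 0.9) after.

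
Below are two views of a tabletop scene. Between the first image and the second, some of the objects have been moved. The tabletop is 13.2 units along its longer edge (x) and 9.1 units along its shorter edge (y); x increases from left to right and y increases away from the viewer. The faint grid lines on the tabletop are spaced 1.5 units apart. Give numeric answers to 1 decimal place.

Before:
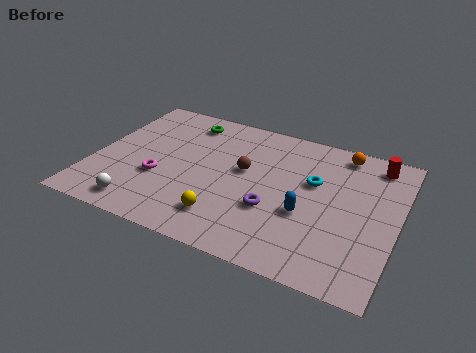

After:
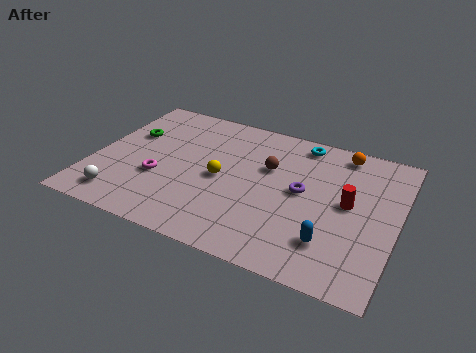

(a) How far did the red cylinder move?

3.1

The red cylinder was near (12.0, 7.8) before and (11.1, 4.8) after, so it travelled √(0.9² + 3.0²) ≈ 3.1 units.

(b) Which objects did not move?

the magenta torus and the orange sphere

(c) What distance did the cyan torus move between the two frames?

2.5

From (9.5, 5.6) to (8.7, 8.0), the cyan torus covered √(0.8² + 2.4²) ≈ 2.5 units.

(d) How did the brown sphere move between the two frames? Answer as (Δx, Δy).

(1.0, 0.6)

From the two frames, the brown sphere sits at roughly (6.5, 5.2) before and (7.5, 5.8) after.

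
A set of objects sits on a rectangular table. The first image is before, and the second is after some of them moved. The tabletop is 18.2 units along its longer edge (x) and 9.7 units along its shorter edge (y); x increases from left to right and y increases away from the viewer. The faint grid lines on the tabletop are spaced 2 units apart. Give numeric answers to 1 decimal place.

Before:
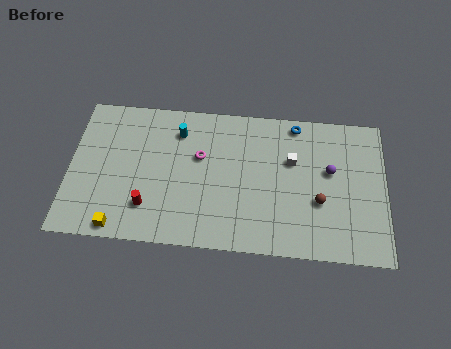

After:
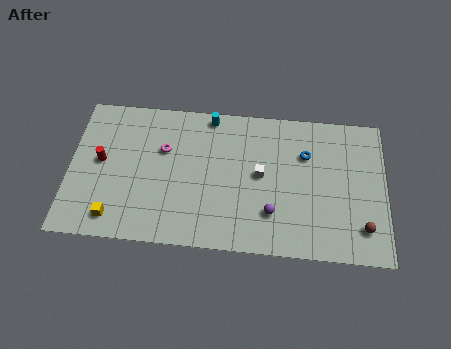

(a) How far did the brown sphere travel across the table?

2.9

The brown sphere was near (14.4, 3.6) before and (16.9, 2.1) after, so it travelled √(2.5² + 1.5²) ≈ 2.9 units.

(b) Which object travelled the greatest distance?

the purple sphere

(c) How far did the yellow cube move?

0.7

The yellow cube was near (3.0, 0.9) before and (2.7, 1.5) after, so it travelled √(0.3² + 0.6²) ≈ 0.7 units.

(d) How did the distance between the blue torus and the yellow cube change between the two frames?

-0.6

They were about 12.7 units apart before and 12.1 after — 0.6 units closer together.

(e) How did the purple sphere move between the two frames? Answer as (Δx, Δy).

(-3.3, -3.1)

From the two frames, the purple sphere sits at roughly (15.0, 5.7) before and (11.7, 2.6) after.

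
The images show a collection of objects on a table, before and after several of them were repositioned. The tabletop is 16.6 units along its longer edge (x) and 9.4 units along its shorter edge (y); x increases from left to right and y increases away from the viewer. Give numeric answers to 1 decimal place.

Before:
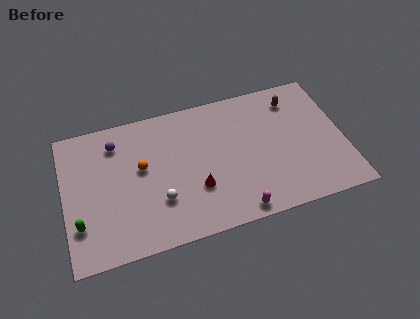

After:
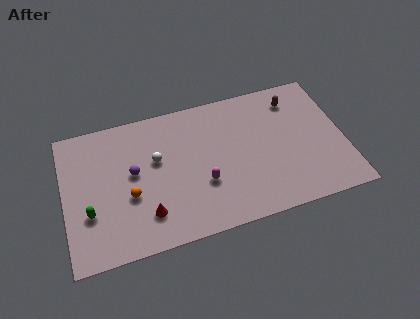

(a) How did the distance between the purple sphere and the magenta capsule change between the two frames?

-5.0

Before: roughly 9.4 units apart; after: 4.4. That's 5.0 units closer together.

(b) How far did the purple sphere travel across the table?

2.5

The purple sphere was near (3.2, 7.5) before and (4.1, 5.2) after, so it travelled √(0.9² + 2.3²) ≈ 2.5 units.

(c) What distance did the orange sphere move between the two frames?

1.9

The orange sphere was near (4.6, 5.4) before and (3.8, 3.7) after, so it travelled √(0.8² + 1.7²) ≈ 1.9 units.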